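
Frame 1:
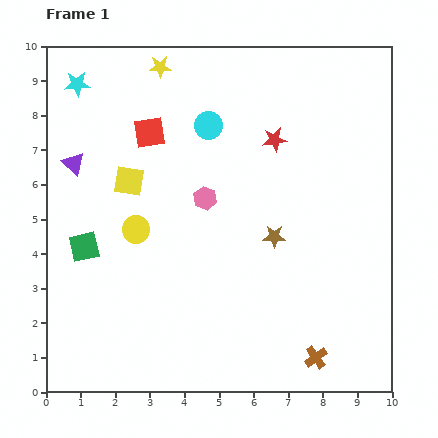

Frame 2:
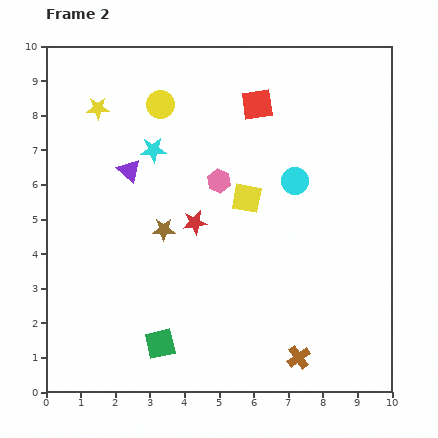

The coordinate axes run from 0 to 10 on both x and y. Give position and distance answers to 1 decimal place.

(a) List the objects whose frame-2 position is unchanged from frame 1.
none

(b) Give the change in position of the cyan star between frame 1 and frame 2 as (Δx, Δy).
(2.2, -1.9)

The cyan star was at (0.9, 8.9) in frame 1 and (3.1, 7.0) in frame 2.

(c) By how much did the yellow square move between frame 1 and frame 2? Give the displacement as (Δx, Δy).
(3.4, -0.5)

The yellow square was at (2.4, 6.1) in frame 1 and (5.8, 5.6) in frame 2.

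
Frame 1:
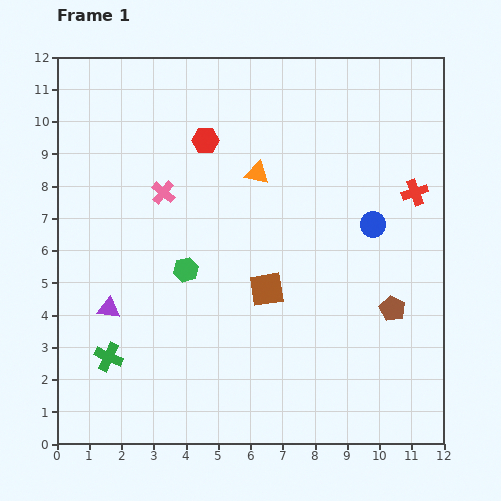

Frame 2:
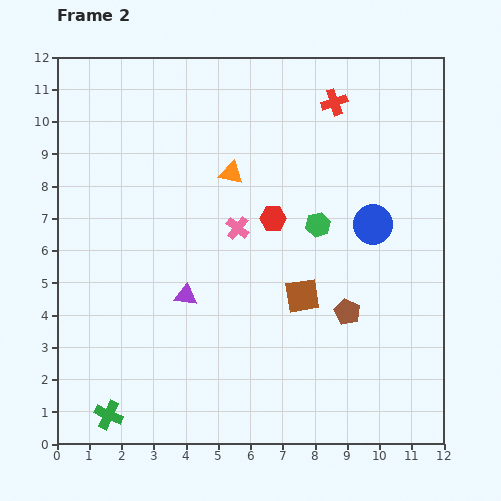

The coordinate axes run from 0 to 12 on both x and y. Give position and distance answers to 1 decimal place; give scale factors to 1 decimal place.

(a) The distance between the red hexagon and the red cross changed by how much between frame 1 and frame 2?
-2.6

Distance in frame 1: 6.7. Distance in frame 2: 4.1.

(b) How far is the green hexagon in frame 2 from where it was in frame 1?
4.3

The green hexagon moved from (4.0, 5.4) to (8.1, 6.8), a distance of √(4.1² + 1.4²) ≈ 4.3.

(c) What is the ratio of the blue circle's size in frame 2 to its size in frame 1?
1.5×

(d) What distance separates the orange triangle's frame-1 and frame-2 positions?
0.8

The orange triangle moved from (6.2, 8.4) to (5.4, 8.4), a distance of √(0.8² + 0.0²) ≈ 0.8.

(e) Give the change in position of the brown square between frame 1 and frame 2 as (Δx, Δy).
(1.1, -0.2)

The brown square was at (6.5, 4.8) in frame 1 and (7.6, 4.6) in frame 2.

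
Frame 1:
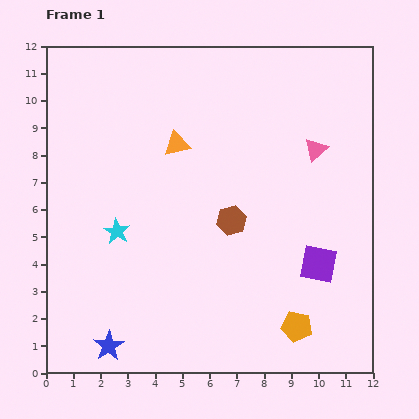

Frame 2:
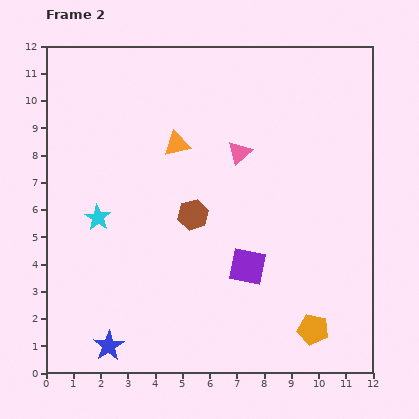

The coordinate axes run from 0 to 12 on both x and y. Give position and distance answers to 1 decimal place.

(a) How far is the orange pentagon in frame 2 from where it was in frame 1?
0.6

The orange pentagon moved from (9.2, 1.7) to (9.8, 1.6), a distance of √(0.6² + 0.1²) ≈ 0.6.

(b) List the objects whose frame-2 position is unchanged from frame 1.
the orange triangle, the blue star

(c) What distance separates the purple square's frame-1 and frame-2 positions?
2.6

The purple square moved from (10.0, 4.0) to (7.4, 3.9), a distance of √(2.6² + 0.1²) ≈ 2.6.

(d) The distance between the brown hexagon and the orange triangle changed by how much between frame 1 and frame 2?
-0.7

Distance in frame 1: 3.4. Distance in frame 2: 2.7.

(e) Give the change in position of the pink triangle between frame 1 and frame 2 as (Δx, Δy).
(-2.8, -0.1)

The pink triangle was at (9.9, 8.2) in frame 1 and (7.1, 8.1) in frame 2.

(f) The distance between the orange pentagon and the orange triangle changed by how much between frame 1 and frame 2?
+0.4

Distance in frame 1: 8.0. Distance in frame 2: 8.4.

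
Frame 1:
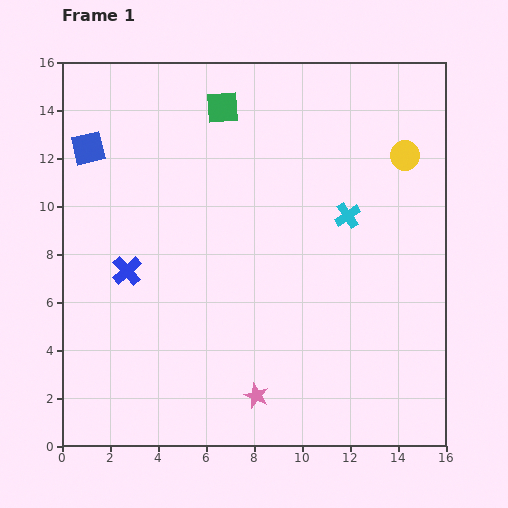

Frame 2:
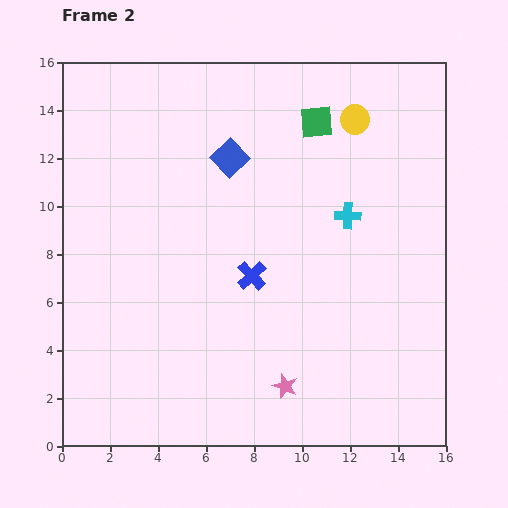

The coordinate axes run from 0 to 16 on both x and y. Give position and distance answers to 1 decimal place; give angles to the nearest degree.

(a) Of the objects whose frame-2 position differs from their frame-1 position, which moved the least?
the pink star

(moved 1.3)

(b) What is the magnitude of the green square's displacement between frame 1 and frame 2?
3.9

The green square moved from (6.7, 14.1) to (10.6, 13.5), a distance of √(3.9² + 0.6²) ≈ 3.9.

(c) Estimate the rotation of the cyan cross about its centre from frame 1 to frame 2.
37° clockwise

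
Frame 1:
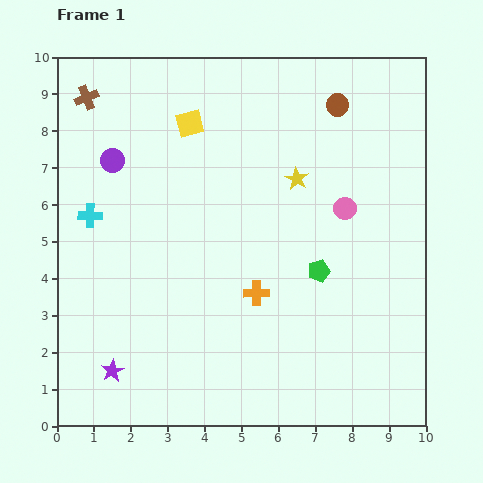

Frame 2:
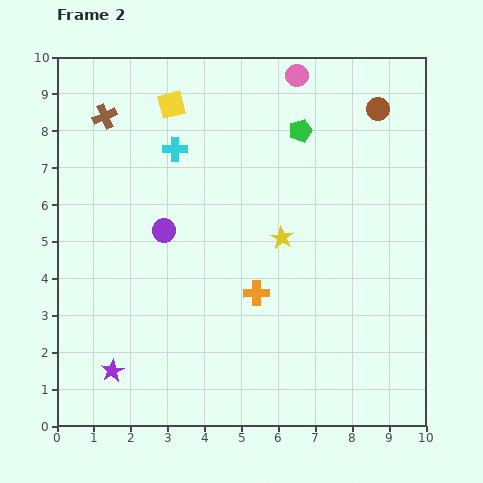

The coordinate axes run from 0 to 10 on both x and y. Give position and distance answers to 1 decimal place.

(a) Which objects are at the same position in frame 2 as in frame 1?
the purple star, the orange cross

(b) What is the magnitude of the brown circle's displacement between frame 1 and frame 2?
1.1

The brown circle moved from (7.6, 8.7) to (8.7, 8.6), a distance of √(1.1² + 0.1²) ≈ 1.1.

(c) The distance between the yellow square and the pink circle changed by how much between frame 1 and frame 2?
-1.3

Distance in frame 1: 4.8. Distance in frame 2: 3.5.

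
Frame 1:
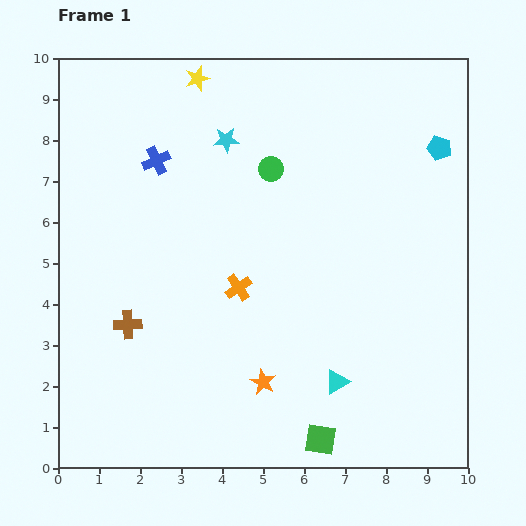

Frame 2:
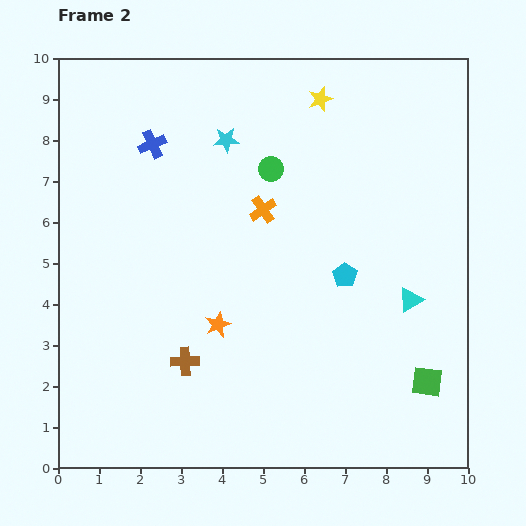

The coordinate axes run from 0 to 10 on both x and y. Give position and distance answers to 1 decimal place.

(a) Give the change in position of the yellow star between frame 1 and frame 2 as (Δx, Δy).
(3.0, -0.5)

The yellow star was at (3.4, 9.5) in frame 1 and (6.4, 9.0) in frame 2.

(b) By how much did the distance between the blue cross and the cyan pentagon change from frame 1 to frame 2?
-1.2

Distance in frame 1: 6.9. Distance in frame 2: 5.7.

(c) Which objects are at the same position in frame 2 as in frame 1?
the green circle, the cyan star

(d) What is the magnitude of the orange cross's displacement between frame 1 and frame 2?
2.0

The orange cross moved from (4.4, 4.4) to (5.0, 6.3), a distance of √(0.6² + 1.9²) ≈ 2.0.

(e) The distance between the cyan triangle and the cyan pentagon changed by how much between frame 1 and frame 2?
-4.5

Distance in frame 1: 6.2. Distance in frame 2: 1.7.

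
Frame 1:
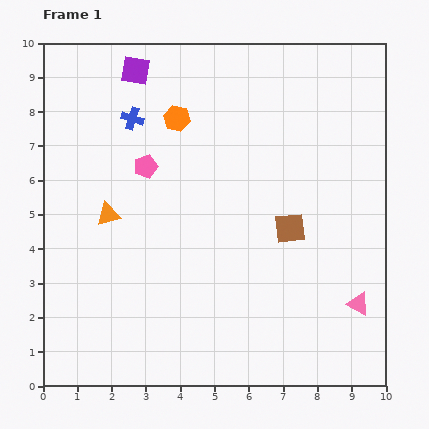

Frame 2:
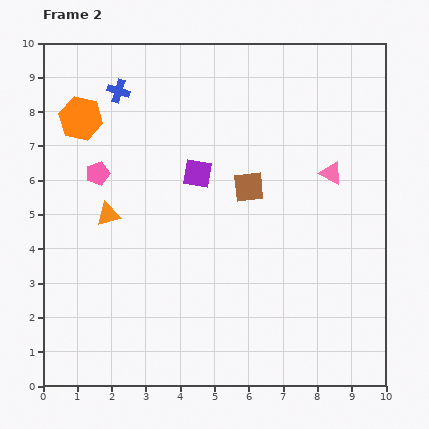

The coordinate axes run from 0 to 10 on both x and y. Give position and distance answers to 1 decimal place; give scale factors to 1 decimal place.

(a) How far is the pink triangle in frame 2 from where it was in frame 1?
3.9

The pink triangle moved from (9.2, 2.4) to (8.4, 6.2), a distance of √(0.8² + 3.8²) ≈ 3.9.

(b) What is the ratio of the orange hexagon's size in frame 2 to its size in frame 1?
1.6×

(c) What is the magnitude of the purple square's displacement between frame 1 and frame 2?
3.5

The purple square moved from (2.7, 9.2) to (4.5, 6.2), a distance of √(1.8² + 3.0²) ≈ 3.5.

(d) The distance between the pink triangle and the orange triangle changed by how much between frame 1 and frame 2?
-1.1

Distance in frame 1: 7.7. Distance in frame 2: 6.6.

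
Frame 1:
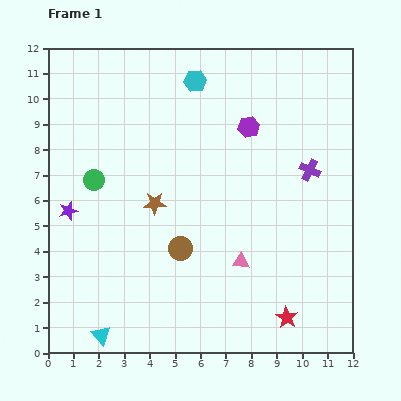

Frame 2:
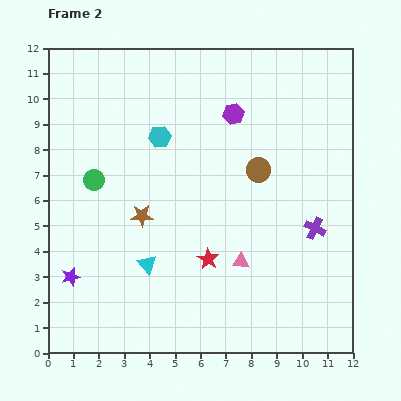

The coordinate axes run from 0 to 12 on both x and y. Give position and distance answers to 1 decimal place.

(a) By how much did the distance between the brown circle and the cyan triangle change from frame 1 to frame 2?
+1.1

Distance in frame 1: 4.6. Distance in frame 2: 5.7.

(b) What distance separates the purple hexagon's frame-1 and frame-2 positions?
0.8

The purple hexagon moved from (7.9, 8.9) to (7.3, 9.4), a distance of √(0.6² + 0.5²) ≈ 0.8.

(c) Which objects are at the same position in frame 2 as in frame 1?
the green circle, the pink triangle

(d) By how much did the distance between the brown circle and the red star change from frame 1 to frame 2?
-1.0

Distance in frame 1: 5.0. Distance in frame 2: 4.0.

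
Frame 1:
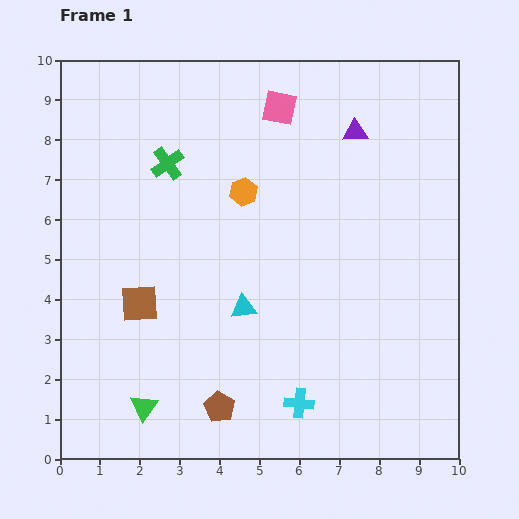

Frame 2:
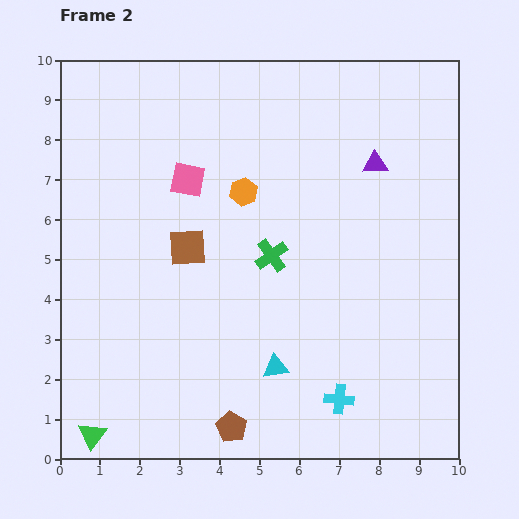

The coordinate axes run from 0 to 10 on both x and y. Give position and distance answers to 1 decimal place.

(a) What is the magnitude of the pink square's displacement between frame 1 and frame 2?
2.9

The pink square moved from (5.5, 8.8) to (3.2, 7.0), a distance of √(2.3² + 1.8²) ≈ 2.9.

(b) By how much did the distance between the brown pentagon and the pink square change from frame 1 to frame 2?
-1.3

Distance in frame 1: 7.6. Distance in frame 2: 6.3.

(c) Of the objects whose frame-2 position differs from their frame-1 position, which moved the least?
the brown pentagon

(moved 0.6)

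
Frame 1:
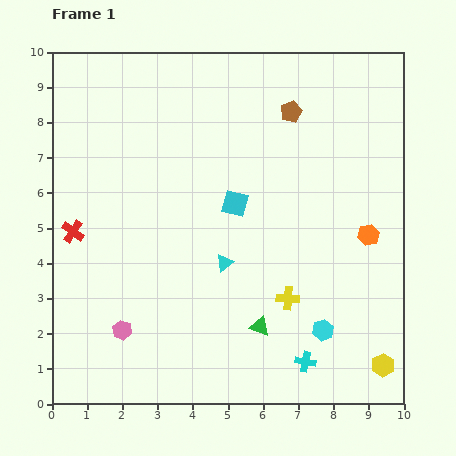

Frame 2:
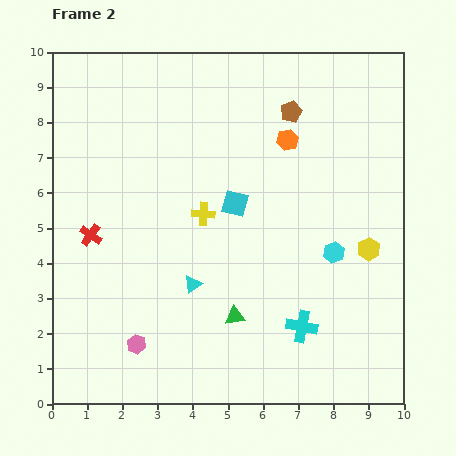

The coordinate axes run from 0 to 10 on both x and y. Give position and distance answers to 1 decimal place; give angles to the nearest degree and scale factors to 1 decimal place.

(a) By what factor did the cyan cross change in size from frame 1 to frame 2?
1.6×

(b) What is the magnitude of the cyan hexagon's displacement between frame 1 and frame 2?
2.2

The cyan hexagon moved from (7.7, 2.1) to (8.0, 4.3), a distance of √(0.3² + 2.2²) ≈ 2.2.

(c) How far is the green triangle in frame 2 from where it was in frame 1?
0.8

The green triangle moved from (5.9, 2.2) to (5.2, 2.5), a distance of √(0.7² + 0.3²) ≈ 0.8.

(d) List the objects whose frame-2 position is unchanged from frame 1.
the cyan square, the brown pentagon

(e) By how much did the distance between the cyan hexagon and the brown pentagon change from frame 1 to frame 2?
-2.1

Distance in frame 1: 6.3. Distance in frame 2: 4.2.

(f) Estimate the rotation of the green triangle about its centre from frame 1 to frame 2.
28° counter-clockwise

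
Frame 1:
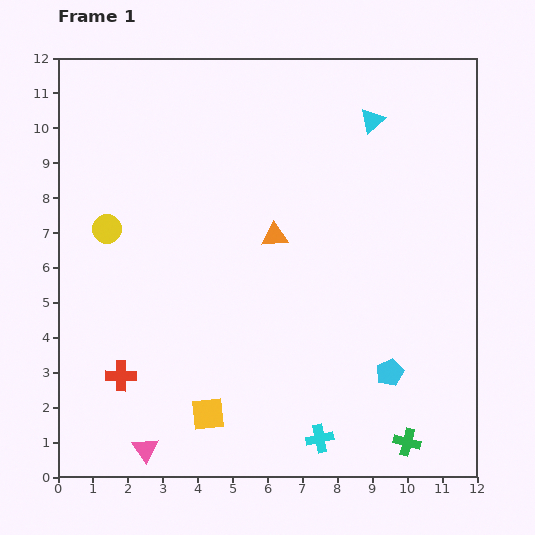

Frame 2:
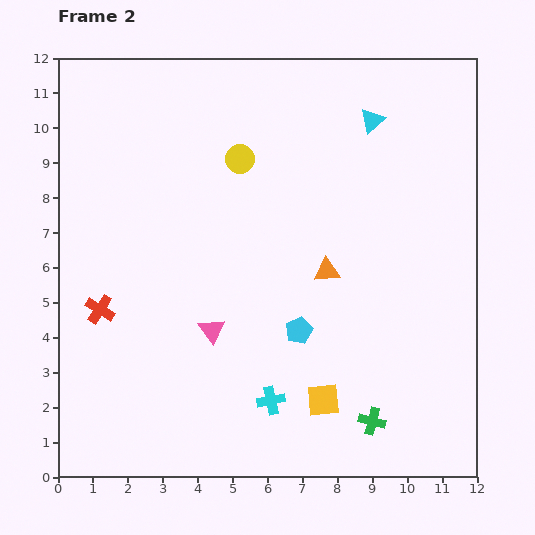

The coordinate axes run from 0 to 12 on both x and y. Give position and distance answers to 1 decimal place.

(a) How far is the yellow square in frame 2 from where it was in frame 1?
3.3

The yellow square moved from (4.3, 1.8) to (7.6, 2.2), a distance of √(3.3² + 0.4²) ≈ 3.3.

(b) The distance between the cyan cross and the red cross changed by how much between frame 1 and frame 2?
-0.5

Distance in frame 1: 6.0. Distance in frame 2: 5.5.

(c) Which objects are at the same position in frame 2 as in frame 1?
the cyan triangle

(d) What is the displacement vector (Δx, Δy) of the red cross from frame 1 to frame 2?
(-0.6, 1.9)

The red cross was at (1.8, 2.9) in frame 1 and (1.2, 4.8) in frame 2.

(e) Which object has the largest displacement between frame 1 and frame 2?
the yellow circle

(moved 4.3; next 3.9)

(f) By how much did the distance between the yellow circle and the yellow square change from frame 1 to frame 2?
+1.3

Distance in frame 1: 6.0. Distance in frame 2: 7.3.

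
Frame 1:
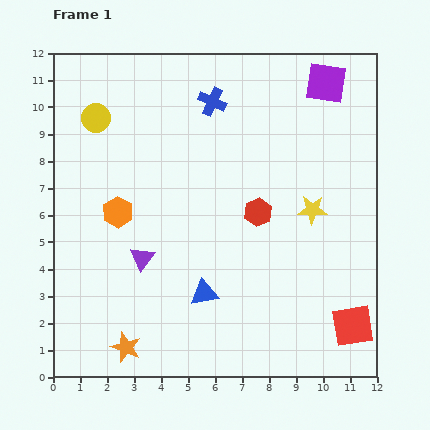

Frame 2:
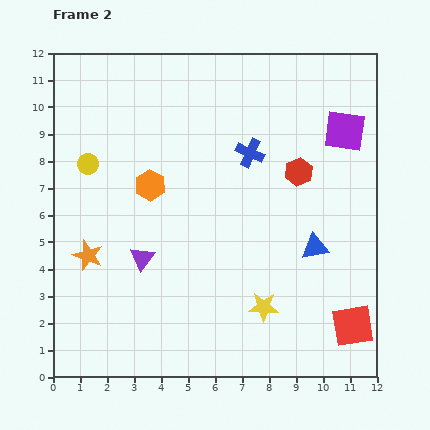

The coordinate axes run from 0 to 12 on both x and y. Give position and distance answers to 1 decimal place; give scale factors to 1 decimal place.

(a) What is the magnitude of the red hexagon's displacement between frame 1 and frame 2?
2.1

The red hexagon moved from (7.6, 6.1) to (9.1, 7.6), a distance of √(1.5² + 1.5²) ≈ 2.1.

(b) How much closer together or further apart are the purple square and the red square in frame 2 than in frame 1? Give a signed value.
-1.9

Distance in frame 1: 9.1. Distance in frame 2: 7.2.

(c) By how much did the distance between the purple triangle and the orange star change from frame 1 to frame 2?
-1.4

Distance in frame 1: 3.4. Distance in frame 2: 2.0.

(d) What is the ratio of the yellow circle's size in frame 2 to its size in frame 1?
0.7×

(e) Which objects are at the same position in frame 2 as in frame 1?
the purple triangle, the red square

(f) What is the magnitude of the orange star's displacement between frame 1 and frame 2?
3.7

The orange star moved from (2.7, 1.1) to (1.3, 4.5), a distance of √(1.4² + 3.4²) ≈ 3.7.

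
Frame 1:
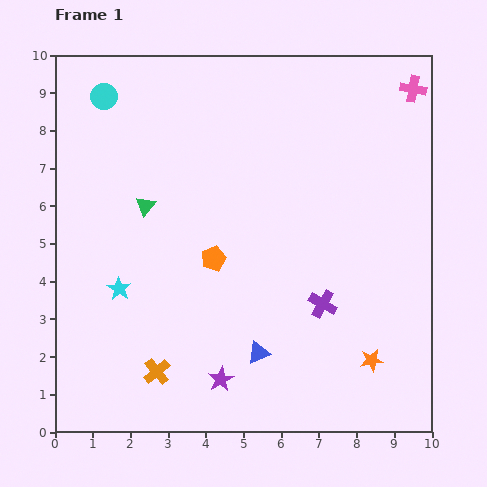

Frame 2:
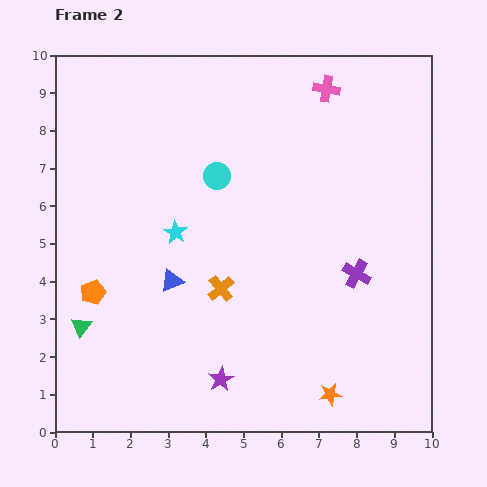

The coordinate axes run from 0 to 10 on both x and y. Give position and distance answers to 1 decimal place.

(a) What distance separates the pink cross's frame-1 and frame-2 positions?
2.3

The pink cross moved from (9.5, 9.1) to (7.2, 9.1), a distance of √(2.3² + 0.0²) ≈ 2.3.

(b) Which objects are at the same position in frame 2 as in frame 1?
the purple star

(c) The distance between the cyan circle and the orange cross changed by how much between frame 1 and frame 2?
-4.4

Distance in frame 1: 7.4. Distance in frame 2: 3.0.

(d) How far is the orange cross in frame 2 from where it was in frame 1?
2.8

The orange cross moved from (2.7, 1.6) to (4.4, 3.8), a distance of √(1.7² + 2.2²) ≈ 2.8.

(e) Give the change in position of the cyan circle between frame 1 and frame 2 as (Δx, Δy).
(3.0, -2.1)

The cyan circle was at (1.3, 8.9) in frame 1 and (4.3, 6.8) in frame 2.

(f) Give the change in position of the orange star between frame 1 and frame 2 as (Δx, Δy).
(-1.1, -0.9)

The orange star was at (8.4, 1.9) in frame 1 and (7.3, 1.0) in frame 2.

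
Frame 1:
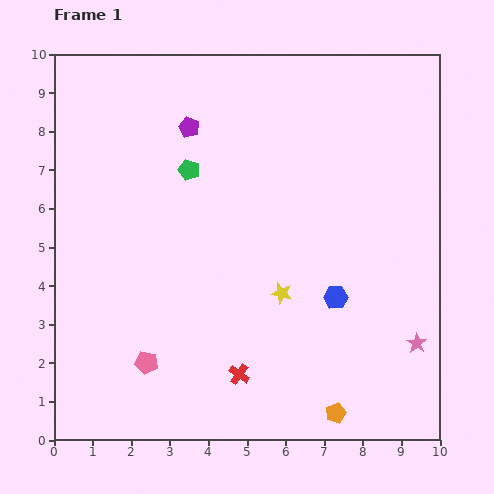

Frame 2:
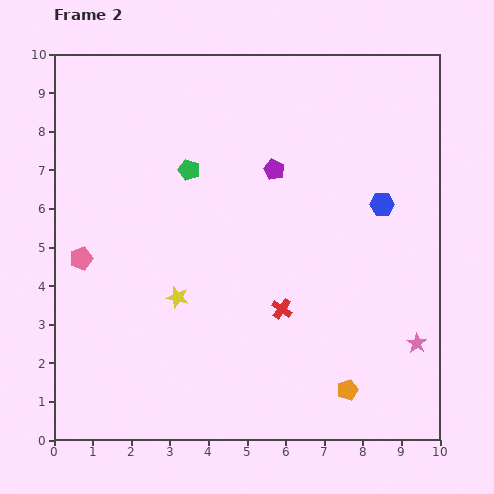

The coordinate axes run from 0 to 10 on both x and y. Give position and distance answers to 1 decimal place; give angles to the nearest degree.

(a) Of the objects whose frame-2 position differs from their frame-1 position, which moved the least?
the orange pentagon

(moved 0.7)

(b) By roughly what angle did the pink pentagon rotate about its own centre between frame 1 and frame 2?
27° counter-clockwise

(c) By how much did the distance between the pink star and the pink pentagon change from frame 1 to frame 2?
+2.0

Distance in frame 1: 7.0. Distance in frame 2: 9.0.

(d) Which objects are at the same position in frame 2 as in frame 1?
the green pentagon, the pink star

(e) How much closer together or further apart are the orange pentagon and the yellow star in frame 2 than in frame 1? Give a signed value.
+1.6

Distance in frame 1: 3.4. Distance in frame 2: 5.0.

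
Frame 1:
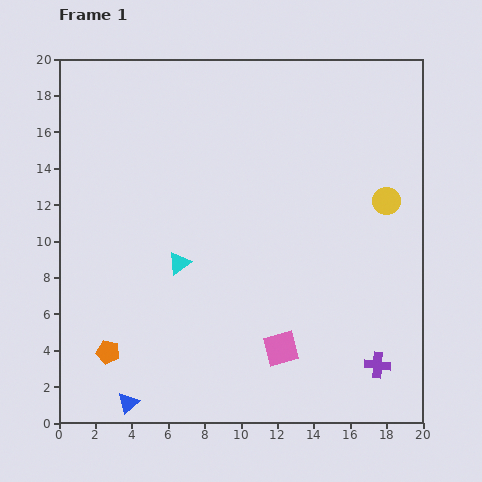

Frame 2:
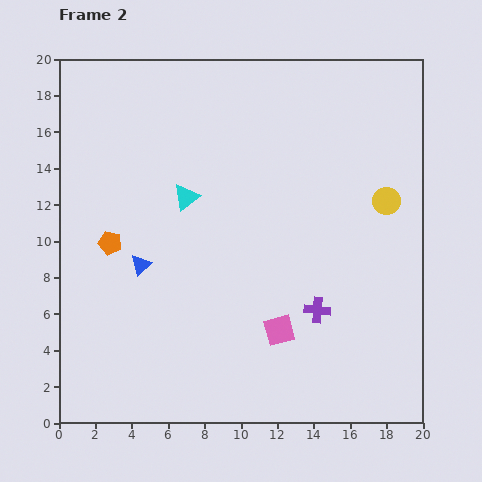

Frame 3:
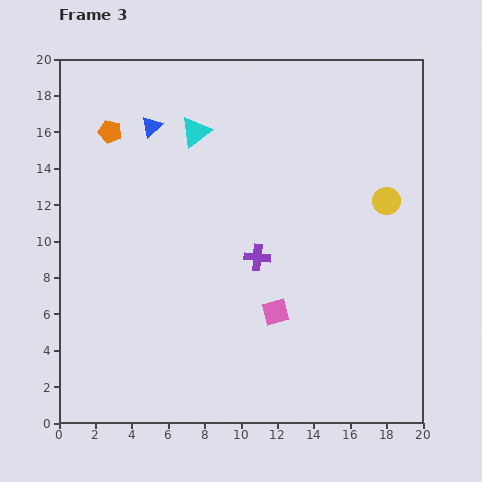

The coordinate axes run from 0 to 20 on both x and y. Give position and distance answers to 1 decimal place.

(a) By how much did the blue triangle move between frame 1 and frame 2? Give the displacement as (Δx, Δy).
(0.7, 7.6)

The blue triangle was at (3.8, 1.1) in frame 1 and (4.5, 8.7) in frame 2.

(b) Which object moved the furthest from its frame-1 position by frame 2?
the blue triangle

(moved 7.6; next 6.0)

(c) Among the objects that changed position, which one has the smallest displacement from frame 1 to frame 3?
the pink square

(moved 2.0)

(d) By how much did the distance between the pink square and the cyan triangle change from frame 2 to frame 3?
+1.9

Distance in frame 2: 8.9. Distance in frame 3: 10.8.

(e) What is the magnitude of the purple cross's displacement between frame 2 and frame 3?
4.4

The purple cross moved from (14.2, 6.2) to (10.9, 9.1), a distance of √(3.3² + 2.9²) ≈ 4.4.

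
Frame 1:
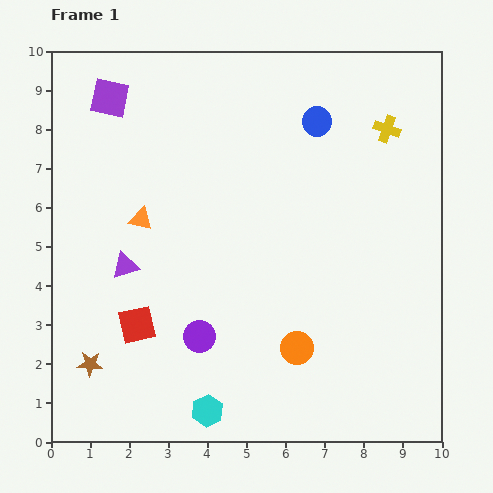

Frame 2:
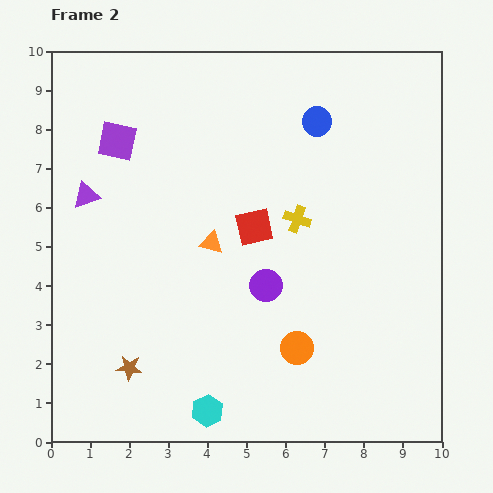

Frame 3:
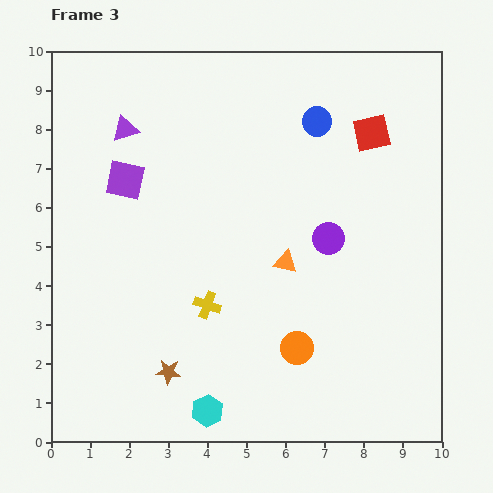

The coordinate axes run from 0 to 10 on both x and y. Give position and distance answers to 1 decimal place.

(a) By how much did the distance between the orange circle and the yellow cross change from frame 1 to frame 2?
-2.8

Distance in frame 1: 6.1. Distance in frame 2: 3.3.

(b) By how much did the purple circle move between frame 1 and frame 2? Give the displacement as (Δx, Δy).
(1.7, 1.3)

The purple circle was at (3.8, 2.7) in frame 1 and (5.5, 4.0) in frame 2.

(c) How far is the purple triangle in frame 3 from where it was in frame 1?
3.5

The purple triangle moved from (1.9, 4.5) to (1.9, 8.0), a distance of √(0.0² + 3.5²) ≈ 3.5.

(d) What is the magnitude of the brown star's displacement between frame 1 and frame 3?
2.0

The brown star moved from (1.0, 2.0) to (3.0, 1.8), a distance of √(2.0² + 0.2²) ≈ 2.0.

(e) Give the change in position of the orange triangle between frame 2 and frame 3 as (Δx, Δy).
(1.9, -0.5)

The orange triangle was at (4.1, 5.1) in frame 2 and (6.0, 4.6) in frame 3.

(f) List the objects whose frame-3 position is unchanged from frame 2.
the cyan hexagon, the orange circle, the blue circle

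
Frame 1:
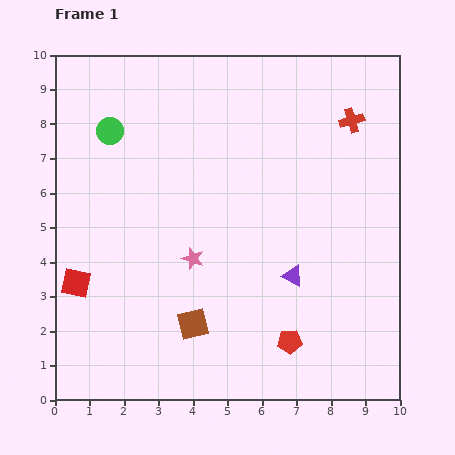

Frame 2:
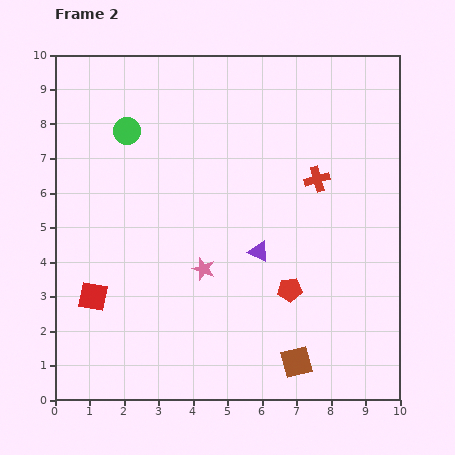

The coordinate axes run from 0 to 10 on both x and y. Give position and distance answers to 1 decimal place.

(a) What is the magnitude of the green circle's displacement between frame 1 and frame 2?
0.5

The green circle moved from (1.6, 7.8) to (2.1, 7.8), a distance of √(0.5² + 0.0²) ≈ 0.5.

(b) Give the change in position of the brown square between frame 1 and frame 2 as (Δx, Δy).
(3.0, -1.1)

The brown square was at (4.0, 2.2) in frame 1 and (7.0, 1.1) in frame 2.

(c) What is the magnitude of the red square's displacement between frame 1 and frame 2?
0.6

The red square moved from (0.6, 3.4) to (1.1, 3.0), a distance of √(0.5² + 0.4²) ≈ 0.6.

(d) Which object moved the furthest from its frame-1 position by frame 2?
the brown square

(moved 3.2; next 2.0)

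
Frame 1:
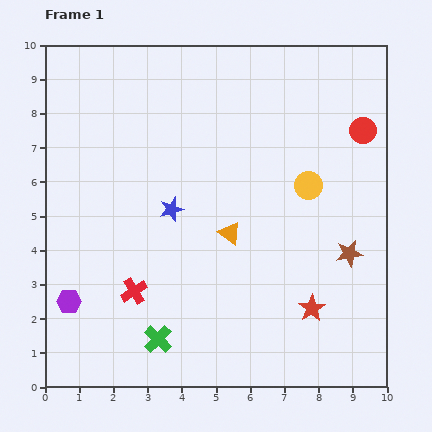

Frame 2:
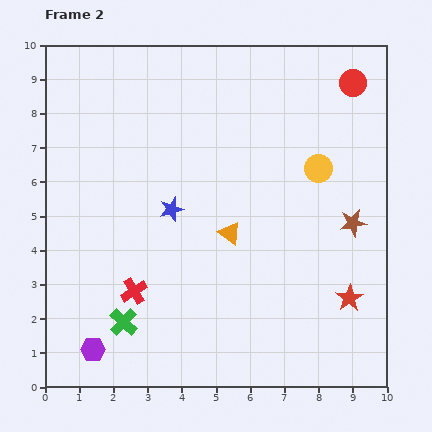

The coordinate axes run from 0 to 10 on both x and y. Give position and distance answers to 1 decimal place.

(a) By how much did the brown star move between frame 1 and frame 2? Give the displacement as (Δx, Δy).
(0.1, 0.9)

The brown star was at (8.9, 3.9) in frame 1 and (9.0, 4.8) in frame 2.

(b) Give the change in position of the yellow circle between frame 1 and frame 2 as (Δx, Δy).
(0.3, 0.5)

The yellow circle was at (7.7, 5.9) in frame 1 and (8.0, 6.4) in frame 2.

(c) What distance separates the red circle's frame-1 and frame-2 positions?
1.4

The red circle moved from (9.3, 7.5) to (9.0, 8.9), a distance of √(0.3² + 1.4²) ≈ 1.4.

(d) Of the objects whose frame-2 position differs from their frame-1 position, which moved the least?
the yellow circle

(moved 0.6)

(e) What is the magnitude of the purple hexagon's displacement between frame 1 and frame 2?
1.6

The purple hexagon moved from (0.7, 2.5) to (1.4, 1.1), a distance of √(0.7² + 1.4²) ≈ 1.6.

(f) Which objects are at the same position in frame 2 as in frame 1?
the orange triangle, the red cross, the blue star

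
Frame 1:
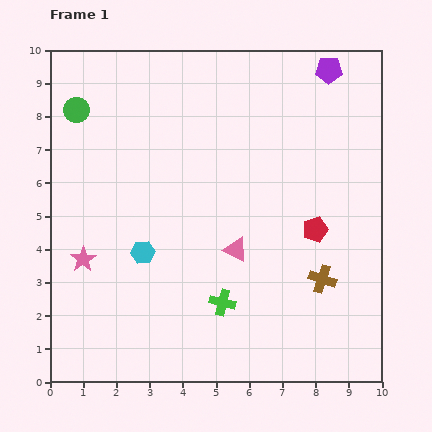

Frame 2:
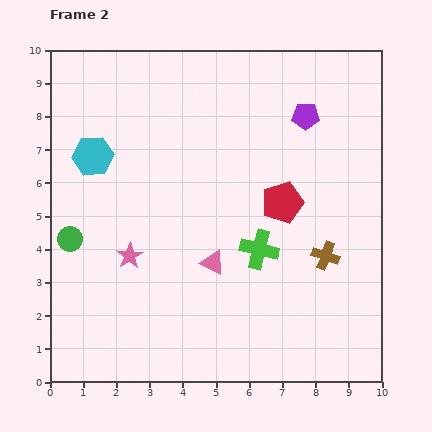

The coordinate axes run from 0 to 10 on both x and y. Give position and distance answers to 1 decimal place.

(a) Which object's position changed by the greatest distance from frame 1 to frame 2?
the green circle

(moved 3.9; next 3.3)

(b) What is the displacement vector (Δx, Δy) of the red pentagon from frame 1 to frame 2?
(-1.0, 0.8)

The red pentagon was at (8.0, 4.6) in frame 1 and (7.0, 5.4) in frame 2.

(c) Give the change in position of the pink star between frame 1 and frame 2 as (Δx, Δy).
(1.4, 0.1)

The pink star was at (1.0, 3.7) in frame 1 and (2.4, 3.8) in frame 2.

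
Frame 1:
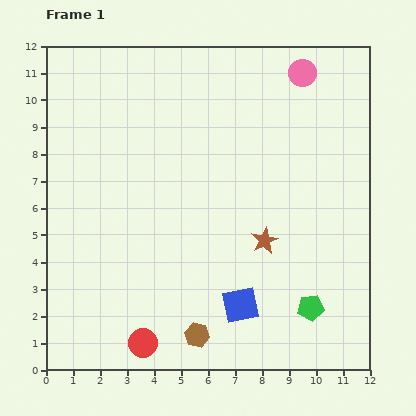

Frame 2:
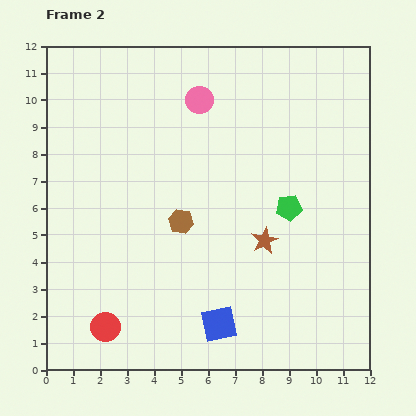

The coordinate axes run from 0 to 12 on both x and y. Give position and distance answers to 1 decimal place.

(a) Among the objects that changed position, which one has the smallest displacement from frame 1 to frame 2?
the blue square

(moved 1.1)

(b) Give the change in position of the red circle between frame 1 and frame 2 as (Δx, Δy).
(-1.4, 0.6)

The red circle was at (3.6, 1.0) in frame 1 and (2.2, 1.6) in frame 2.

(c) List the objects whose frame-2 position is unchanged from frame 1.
the brown star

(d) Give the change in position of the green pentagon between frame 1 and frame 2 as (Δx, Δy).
(-0.8, 3.7)

The green pentagon was at (9.8, 2.3) in frame 1 and (9.0, 6.0) in frame 2.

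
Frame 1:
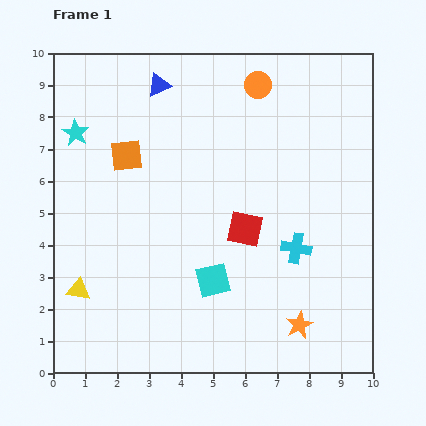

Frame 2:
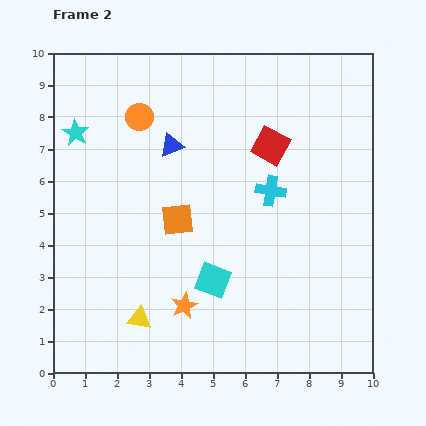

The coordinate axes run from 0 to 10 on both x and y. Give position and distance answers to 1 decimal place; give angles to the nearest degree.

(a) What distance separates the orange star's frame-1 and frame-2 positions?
3.6

The orange star moved from (7.7, 1.5) to (4.1, 2.1), a distance of √(3.6² + 0.6²) ≈ 3.6.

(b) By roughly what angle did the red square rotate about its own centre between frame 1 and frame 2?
17° clockwise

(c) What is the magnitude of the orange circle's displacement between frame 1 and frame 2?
3.8

The orange circle moved from (6.4, 9.0) to (2.7, 8.0), a distance of √(3.7² + 1.0²) ≈ 3.8.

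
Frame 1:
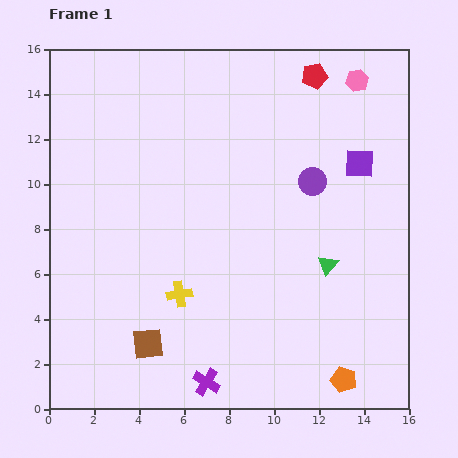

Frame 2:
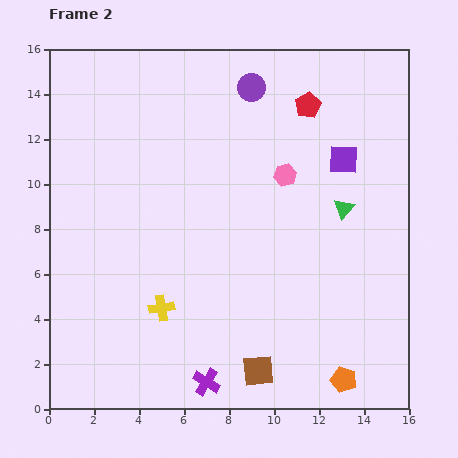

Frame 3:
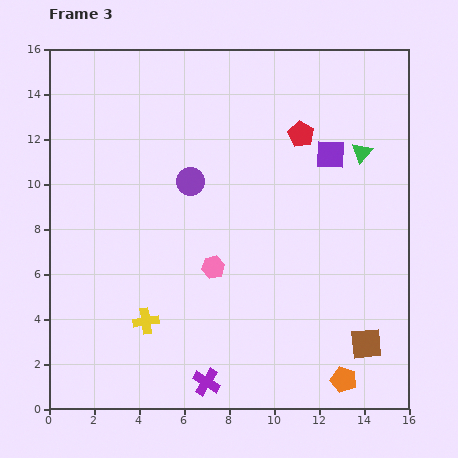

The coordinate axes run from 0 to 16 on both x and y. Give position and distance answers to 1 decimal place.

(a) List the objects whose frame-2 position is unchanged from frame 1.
the purple cross, the orange pentagon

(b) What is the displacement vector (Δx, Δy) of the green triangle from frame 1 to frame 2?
(0.7, 2.5)

The green triangle was at (12.4, 6.4) in frame 1 and (13.1, 8.9) in frame 2.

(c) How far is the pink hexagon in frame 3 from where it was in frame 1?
10.5

The pink hexagon moved from (13.7, 14.6) to (7.3, 6.3), a distance of √(6.4² + 8.3²) ≈ 10.5.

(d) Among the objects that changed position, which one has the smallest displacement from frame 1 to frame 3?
the purple square

(moved 1.4)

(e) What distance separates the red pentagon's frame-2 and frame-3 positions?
1.3

The red pentagon moved from (11.5, 13.5) to (11.2, 12.2), a distance of √(0.3² + 1.3²) ≈ 1.3.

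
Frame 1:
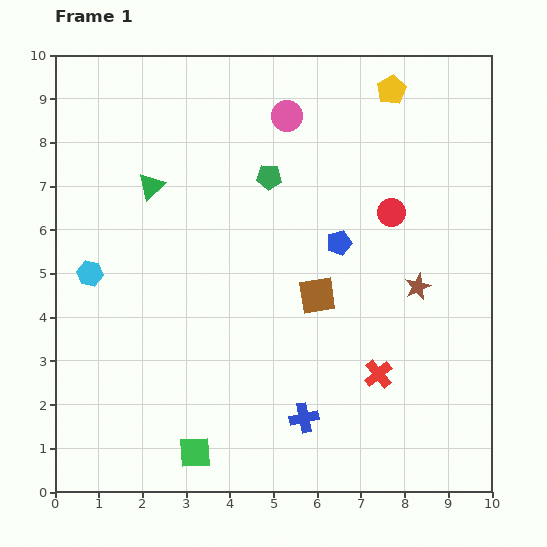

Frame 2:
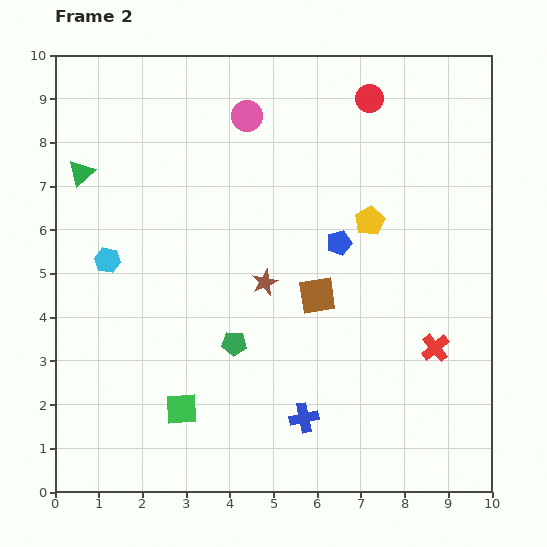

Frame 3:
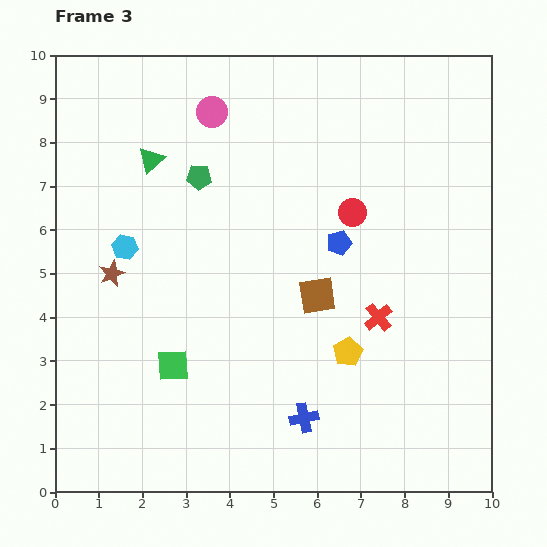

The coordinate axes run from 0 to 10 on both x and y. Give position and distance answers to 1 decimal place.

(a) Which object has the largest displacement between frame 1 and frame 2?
the green pentagon

(moved 3.9; next 3.5)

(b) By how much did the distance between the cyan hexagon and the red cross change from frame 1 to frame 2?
+0.8

Distance in frame 1: 7.0. Distance in frame 2: 7.8.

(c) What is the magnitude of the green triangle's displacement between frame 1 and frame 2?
1.6

The green triangle moved from (2.2, 7.0) to (0.6, 7.3), a distance of √(1.6² + 0.3²) ≈ 1.6.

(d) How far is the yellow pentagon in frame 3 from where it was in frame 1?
6.1

The yellow pentagon moved from (7.7, 9.2) to (6.7, 3.2), a distance of √(1.0² + 6.0²) ≈ 6.1.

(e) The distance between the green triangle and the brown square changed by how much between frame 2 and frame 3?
-1.2

Distance in frame 2: 6.1. Distance in frame 3: 4.9.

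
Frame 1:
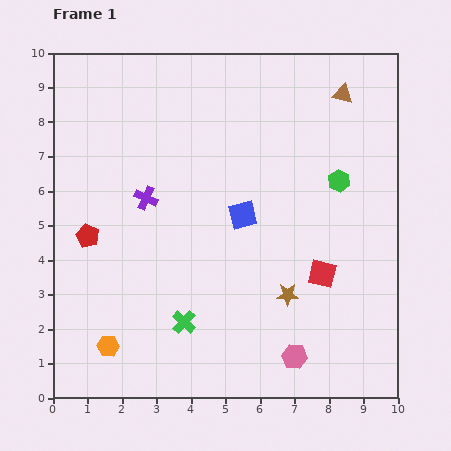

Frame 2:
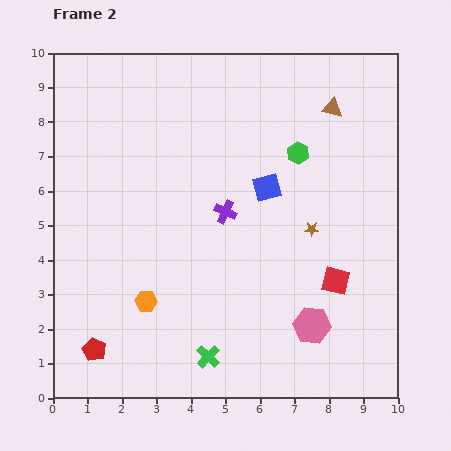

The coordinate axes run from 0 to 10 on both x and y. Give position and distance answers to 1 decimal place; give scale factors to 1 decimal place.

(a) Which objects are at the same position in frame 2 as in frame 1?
none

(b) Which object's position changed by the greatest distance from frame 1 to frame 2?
the red pentagon

(moved 3.3; next 2.3)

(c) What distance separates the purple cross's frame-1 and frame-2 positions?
2.3

The purple cross moved from (2.7, 5.8) to (5.0, 5.4), a distance of √(2.3² + 0.4²) ≈ 2.3.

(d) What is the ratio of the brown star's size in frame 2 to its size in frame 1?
0.6×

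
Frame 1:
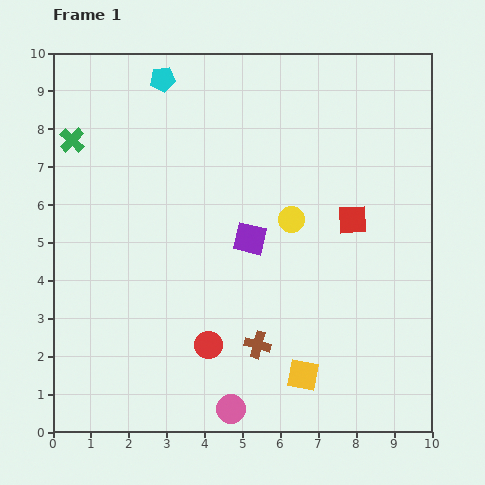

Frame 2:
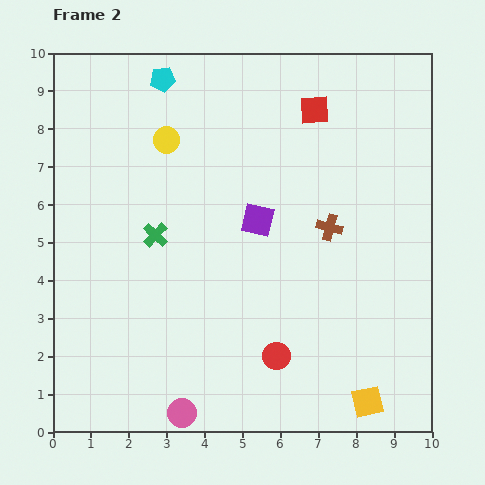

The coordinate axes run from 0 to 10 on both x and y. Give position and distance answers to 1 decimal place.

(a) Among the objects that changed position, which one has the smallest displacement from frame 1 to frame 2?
the purple square

(moved 0.5)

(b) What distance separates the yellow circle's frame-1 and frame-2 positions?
3.9

The yellow circle moved from (6.3, 5.6) to (3.0, 7.7), a distance of √(3.3² + 2.1²) ≈ 3.9.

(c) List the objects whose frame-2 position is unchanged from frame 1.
the cyan pentagon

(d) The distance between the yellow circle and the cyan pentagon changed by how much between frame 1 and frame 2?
-3.4

Distance in frame 1: 5.0. Distance in frame 2: 1.6.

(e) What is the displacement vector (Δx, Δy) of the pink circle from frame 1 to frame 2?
(-1.3, -0.1)

The pink circle was at (4.7, 0.6) in frame 1 and (3.4, 0.5) in frame 2.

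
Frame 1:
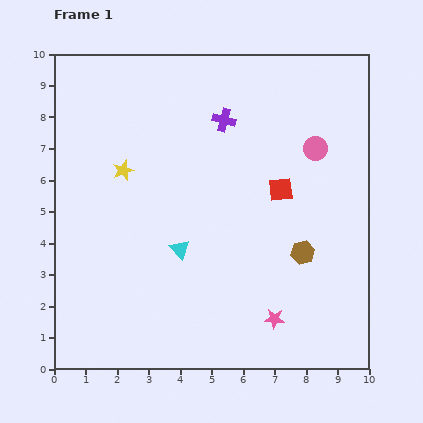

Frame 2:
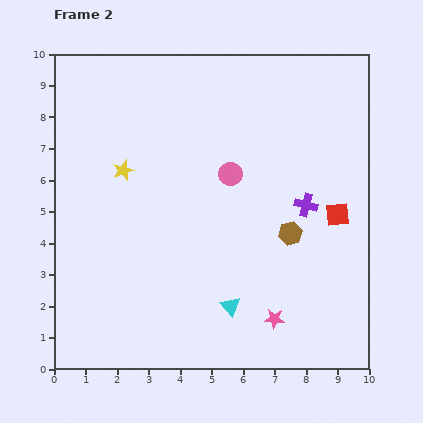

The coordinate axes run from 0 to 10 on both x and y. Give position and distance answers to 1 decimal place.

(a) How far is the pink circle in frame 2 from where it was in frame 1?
2.8

The pink circle moved from (8.3, 7.0) to (5.6, 6.2), a distance of √(2.7² + 0.8²) ≈ 2.8.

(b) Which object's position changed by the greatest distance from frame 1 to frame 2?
the purple cross

(moved 3.7; next 2.8)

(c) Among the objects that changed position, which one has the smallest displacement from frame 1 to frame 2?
the brown hexagon

(moved 0.7)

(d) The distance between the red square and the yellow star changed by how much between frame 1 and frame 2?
+1.9

Distance in frame 1: 5.0. Distance in frame 2: 6.9.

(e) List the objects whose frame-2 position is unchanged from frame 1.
the pink star, the yellow star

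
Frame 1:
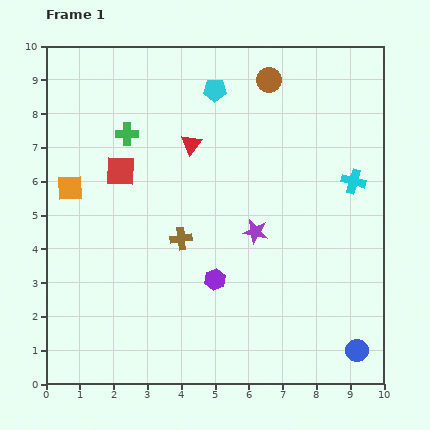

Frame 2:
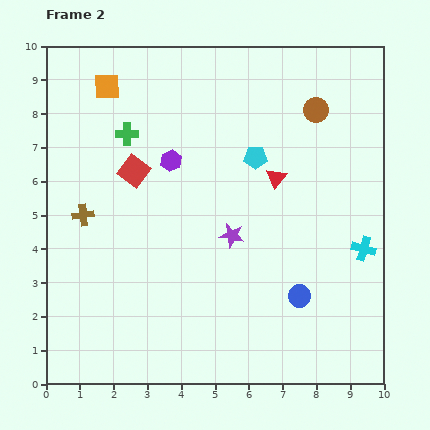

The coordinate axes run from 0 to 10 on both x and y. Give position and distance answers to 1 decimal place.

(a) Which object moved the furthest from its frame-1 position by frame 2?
the purple hexagon

(moved 3.7; next 3.2)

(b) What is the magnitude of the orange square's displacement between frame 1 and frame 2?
3.2

The orange square moved from (0.7, 5.8) to (1.8, 8.8), a distance of √(1.1² + 3.0²) ≈ 3.2.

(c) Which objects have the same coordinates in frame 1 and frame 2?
the green cross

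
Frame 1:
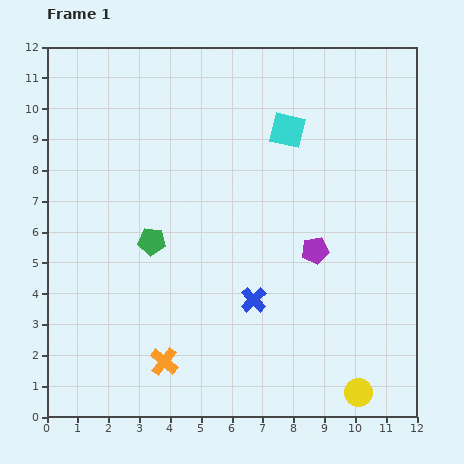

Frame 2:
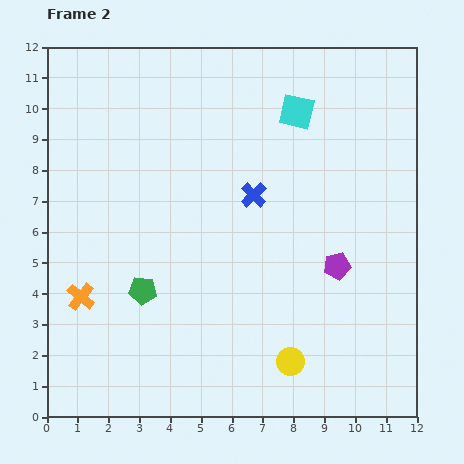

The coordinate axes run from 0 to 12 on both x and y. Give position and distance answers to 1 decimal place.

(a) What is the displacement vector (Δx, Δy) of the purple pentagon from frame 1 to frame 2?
(0.7, -0.5)

The purple pentagon was at (8.7, 5.4) in frame 1 and (9.4, 4.9) in frame 2.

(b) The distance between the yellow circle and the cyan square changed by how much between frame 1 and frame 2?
-0.7

Distance in frame 1: 8.8. Distance in frame 2: 8.1.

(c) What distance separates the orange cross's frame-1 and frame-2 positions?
3.4

The orange cross moved from (3.8, 1.8) to (1.1, 3.9), a distance of √(2.7² + 2.1²) ≈ 3.4.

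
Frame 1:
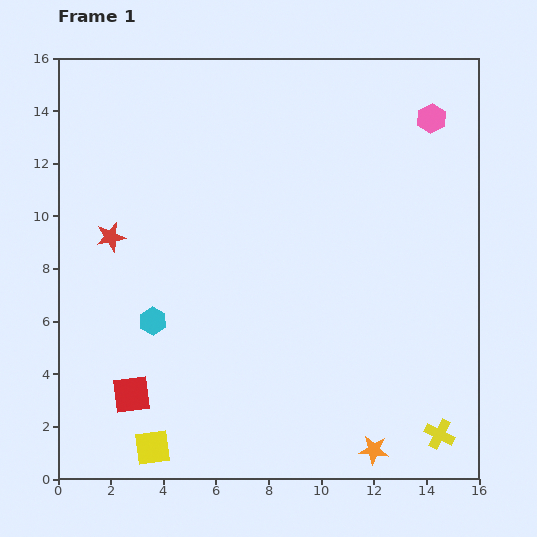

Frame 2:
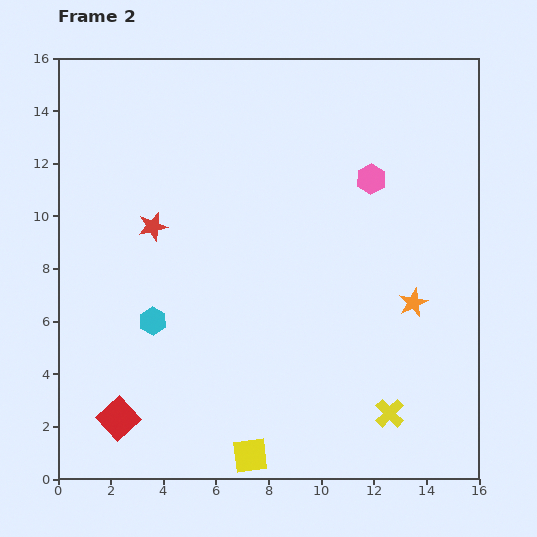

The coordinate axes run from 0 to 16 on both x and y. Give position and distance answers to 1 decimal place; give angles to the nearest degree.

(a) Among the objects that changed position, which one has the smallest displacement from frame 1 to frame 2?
the red square

(moved 1.0)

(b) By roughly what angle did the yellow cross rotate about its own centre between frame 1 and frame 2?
18° clockwise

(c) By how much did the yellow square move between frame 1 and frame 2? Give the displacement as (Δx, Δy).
(3.7, -0.3)

The yellow square was at (3.6, 1.2) in frame 1 and (7.3, 0.9) in frame 2.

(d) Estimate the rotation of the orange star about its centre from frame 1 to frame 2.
31° counter-clockwise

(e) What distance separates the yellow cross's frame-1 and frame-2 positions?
2.1

The yellow cross moved from (14.5, 1.7) to (12.6, 2.5), a distance of √(1.9² + 0.8²) ≈ 2.1.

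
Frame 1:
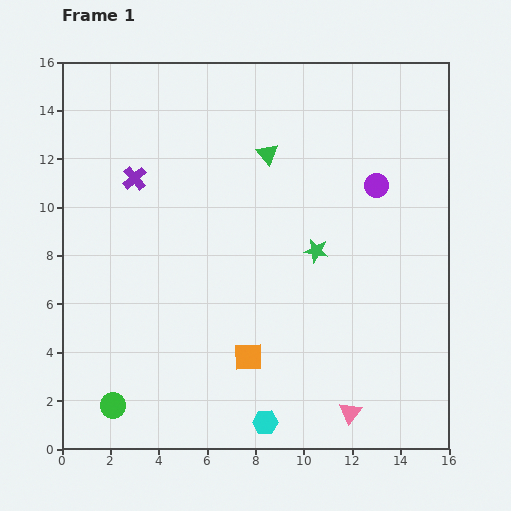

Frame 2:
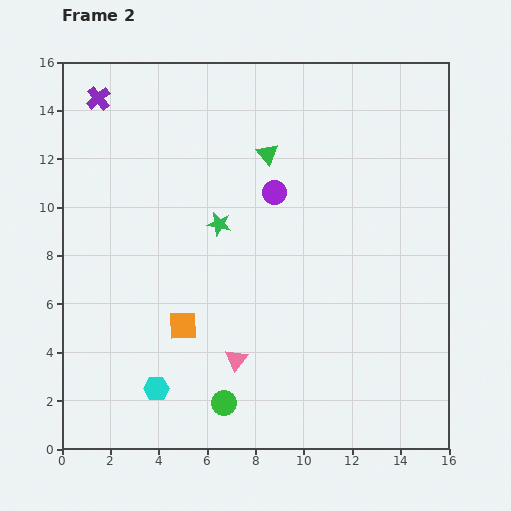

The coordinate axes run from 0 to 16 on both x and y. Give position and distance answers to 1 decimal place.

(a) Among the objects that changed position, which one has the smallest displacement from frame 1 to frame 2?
the orange square

(moved 3.0)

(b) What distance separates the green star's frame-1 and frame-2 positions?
4.1

The green star moved from (10.5, 8.2) to (6.5, 9.3), a distance of √(4.0² + 1.1²) ≈ 4.1.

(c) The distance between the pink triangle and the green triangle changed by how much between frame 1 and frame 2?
-2.6

Distance in frame 1: 11.2. Distance in frame 2: 8.6.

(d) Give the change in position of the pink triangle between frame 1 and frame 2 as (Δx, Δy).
(-4.7, 2.2)

The pink triangle was at (11.9, 1.5) in frame 1 and (7.2, 3.7) in frame 2.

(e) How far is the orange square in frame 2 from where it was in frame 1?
3.0

The orange square moved from (7.7, 3.8) to (5.0, 5.1), a distance of √(2.7² + 1.3²) ≈ 3.0.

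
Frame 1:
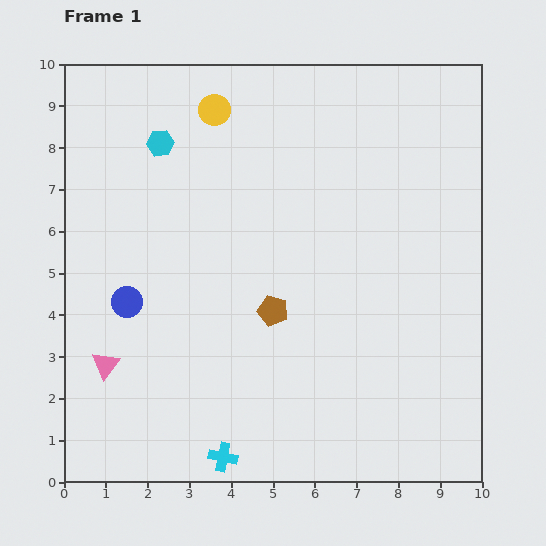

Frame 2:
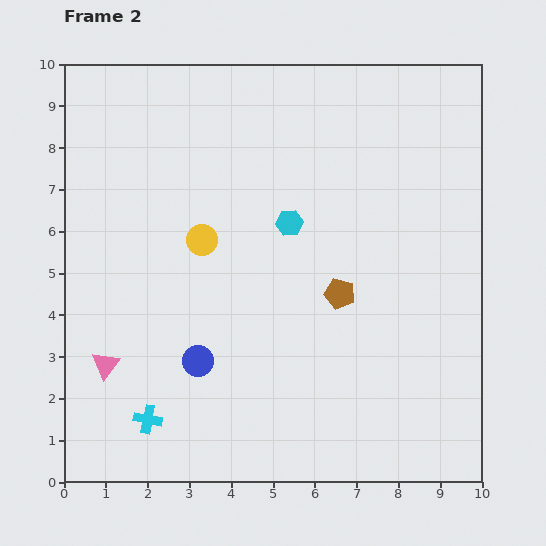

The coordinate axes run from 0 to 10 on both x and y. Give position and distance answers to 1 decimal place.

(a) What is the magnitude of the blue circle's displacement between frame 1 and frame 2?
2.2

The blue circle moved from (1.5, 4.3) to (3.2, 2.9), a distance of √(1.7² + 1.4²) ≈ 2.2.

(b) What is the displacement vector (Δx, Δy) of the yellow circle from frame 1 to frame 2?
(-0.3, -3.1)

The yellow circle was at (3.6, 8.9) in frame 1 and (3.3, 5.8) in frame 2.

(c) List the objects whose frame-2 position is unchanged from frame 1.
the pink triangle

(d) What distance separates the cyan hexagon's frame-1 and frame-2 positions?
3.6

The cyan hexagon moved from (2.3, 8.1) to (5.4, 6.2), a distance of √(3.1² + 1.9²) ≈ 3.6.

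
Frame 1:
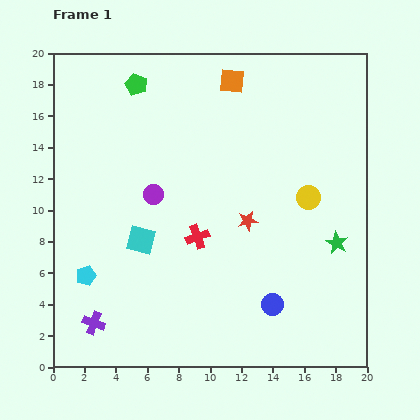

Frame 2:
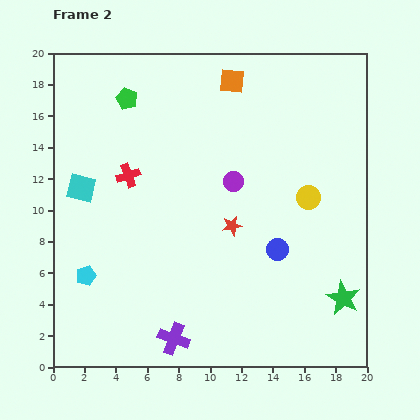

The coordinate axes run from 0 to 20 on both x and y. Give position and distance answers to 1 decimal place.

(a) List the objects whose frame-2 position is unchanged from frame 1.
the yellow circle, the cyan pentagon, the orange square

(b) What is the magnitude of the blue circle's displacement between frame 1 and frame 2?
3.5

The blue circle moved from (14.0, 4.0) to (14.3, 7.5), a distance of √(0.3² + 3.5²) ≈ 3.5.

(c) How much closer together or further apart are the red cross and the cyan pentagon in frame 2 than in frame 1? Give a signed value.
-0.6

Distance in frame 1: 7.5. Distance in frame 2: 6.9.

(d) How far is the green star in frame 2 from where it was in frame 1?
3.5

The green star moved from (18.1, 7.9) to (18.5, 4.4), a distance of √(0.4² + 3.5²) ≈ 3.5.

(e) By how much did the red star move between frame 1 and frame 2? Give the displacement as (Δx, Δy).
(-1.0, -0.3)

The red star was at (12.4, 9.3) in frame 1 and (11.4, 9.0) in frame 2.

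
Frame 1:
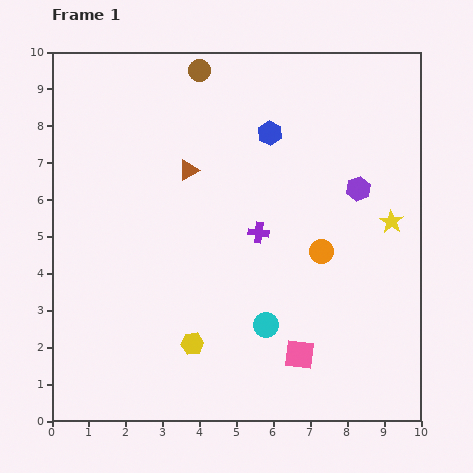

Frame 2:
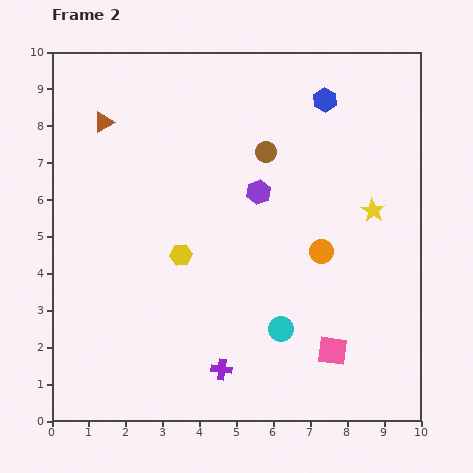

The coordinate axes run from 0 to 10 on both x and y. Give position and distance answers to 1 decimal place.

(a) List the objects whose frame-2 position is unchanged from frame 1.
the orange circle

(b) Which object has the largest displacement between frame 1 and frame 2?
the purple cross

(moved 3.8; next 2.8)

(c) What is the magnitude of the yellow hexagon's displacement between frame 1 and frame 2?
2.4

The yellow hexagon moved from (3.8, 2.1) to (3.5, 4.5), a distance of √(0.3² + 2.4²) ≈ 2.4.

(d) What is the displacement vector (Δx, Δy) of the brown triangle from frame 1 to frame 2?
(-2.3, 1.3)

The brown triangle was at (3.7, 6.8) in frame 1 and (1.4, 8.1) in frame 2.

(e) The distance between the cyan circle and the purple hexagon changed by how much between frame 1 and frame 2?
-0.8

Distance in frame 1: 4.5. Distance in frame 2: 3.7.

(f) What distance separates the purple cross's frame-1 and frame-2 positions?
3.8

The purple cross moved from (5.6, 5.1) to (4.6, 1.4), a distance of √(1.0² + 3.7²) ≈ 3.8.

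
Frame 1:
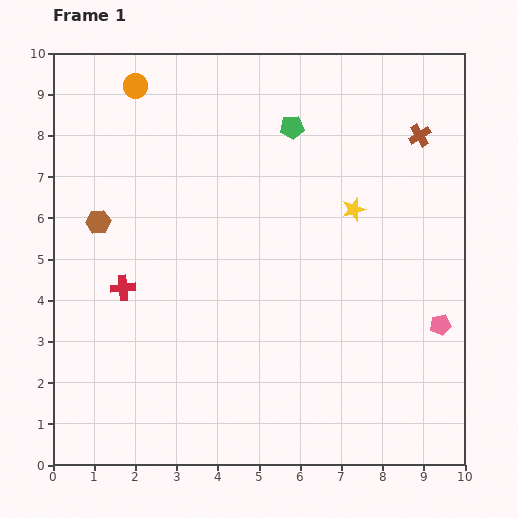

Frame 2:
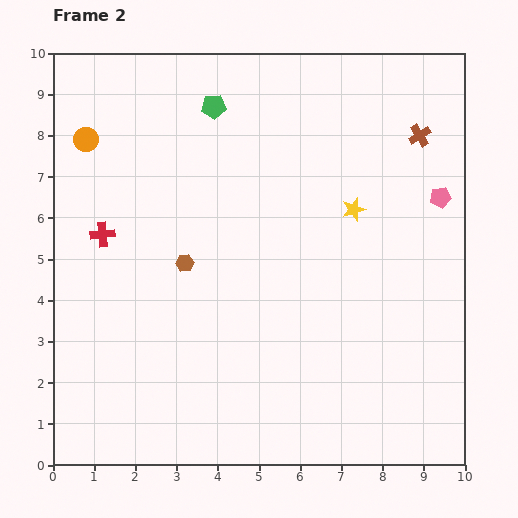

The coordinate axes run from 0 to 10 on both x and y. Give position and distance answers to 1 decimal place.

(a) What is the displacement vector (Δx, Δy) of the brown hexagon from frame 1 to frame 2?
(2.1, -1.0)

The brown hexagon was at (1.1, 5.9) in frame 1 and (3.2, 4.9) in frame 2.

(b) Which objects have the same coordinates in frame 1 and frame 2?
the brown cross, the yellow star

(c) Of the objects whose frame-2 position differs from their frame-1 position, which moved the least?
the red cross

(moved 1.4)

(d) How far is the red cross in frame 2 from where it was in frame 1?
1.4

The red cross moved from (1.7, 4.3) to (1.2, 5.6), a distance of √(0.5² + 1.3²) ≈ 1.4.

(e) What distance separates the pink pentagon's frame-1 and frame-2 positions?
3.1

The pink pentagon moved from (9.4, 3.4) to (9.4, 6.5), a distance of √(0.0² + 3.1²) ≈ 3.1.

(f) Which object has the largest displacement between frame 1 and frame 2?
the pink pentagon

(moved 3.1; next 2.3)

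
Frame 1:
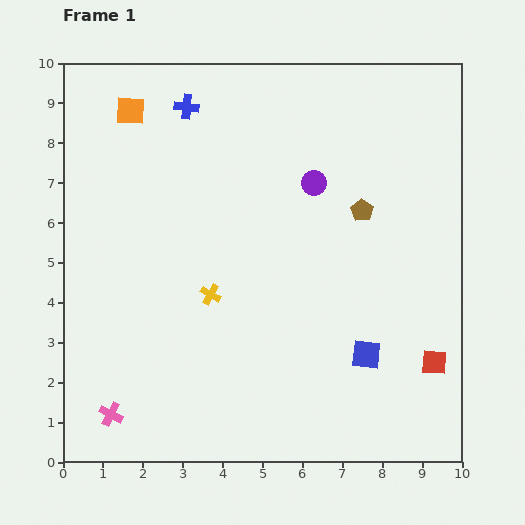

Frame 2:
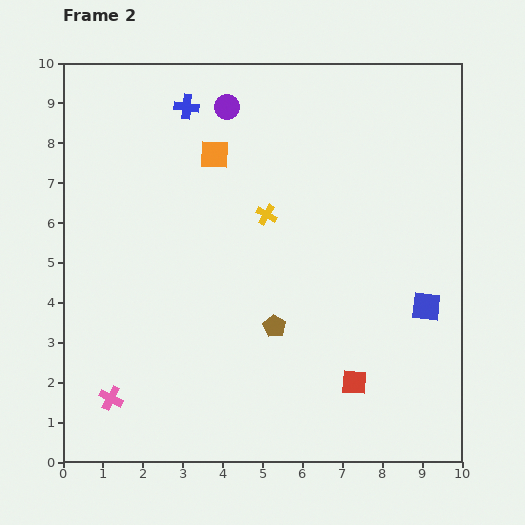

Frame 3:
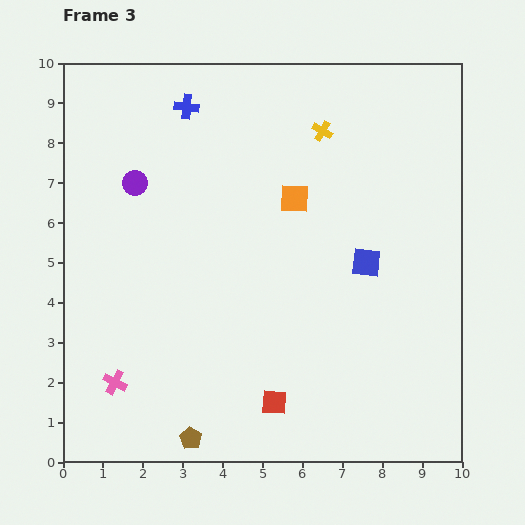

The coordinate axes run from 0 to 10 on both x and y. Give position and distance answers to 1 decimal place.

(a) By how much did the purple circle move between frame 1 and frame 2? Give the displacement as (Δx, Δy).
(-2.2, 1.9)

The purple circle was at (6.3, 7.0) in frame 1 and (4.1, 8.9) in frame 2.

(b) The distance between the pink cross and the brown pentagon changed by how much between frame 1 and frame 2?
-3.6

Distance in frame 1: 8.1. Distance in frame 2: 4.5.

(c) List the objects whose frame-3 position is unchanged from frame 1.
the blue cross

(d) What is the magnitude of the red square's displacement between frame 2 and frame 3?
2.1

The red square moved from (7.3, 2.0) to (5.3, 1.5), a distance of √(2.0² + 0.5²) ≈ 2.1.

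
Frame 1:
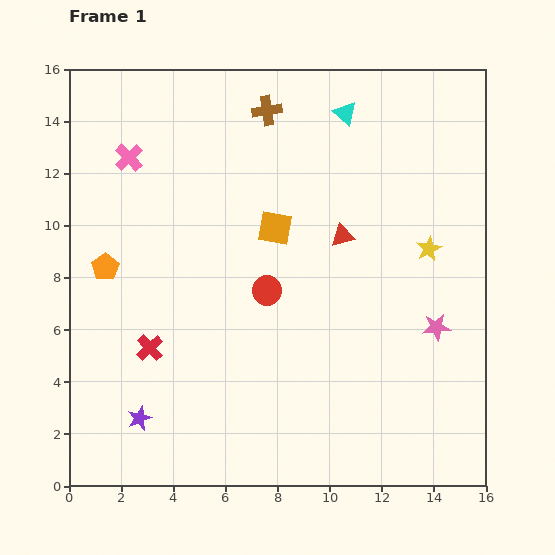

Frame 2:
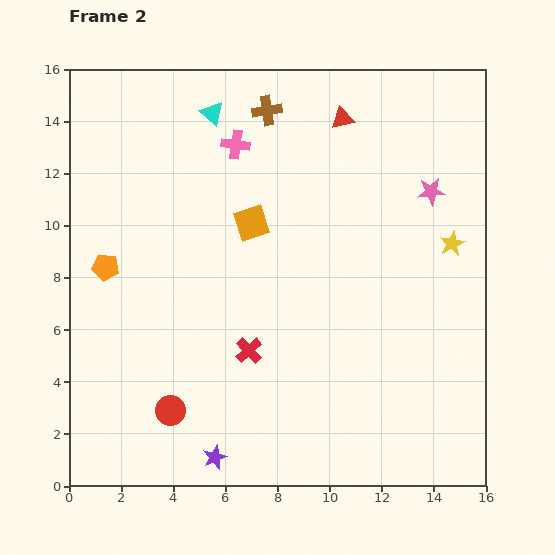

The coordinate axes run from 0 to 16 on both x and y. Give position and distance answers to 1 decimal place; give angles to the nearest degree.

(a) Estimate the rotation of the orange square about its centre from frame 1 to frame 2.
28° counter-clockwise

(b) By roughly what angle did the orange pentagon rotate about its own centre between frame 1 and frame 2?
30° counter-clockwise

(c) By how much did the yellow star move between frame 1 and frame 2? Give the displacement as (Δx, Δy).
(0.9, 0.2)

The yellow star was at (13.8, 9.1) in frame 1 and (14.7, 9.3) in frame 2.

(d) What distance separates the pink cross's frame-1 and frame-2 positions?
4.1

The pink cross moved from (2.3, 12.6) to (6.4, 13.1), a distance of √(4.1² + 0.5²) ≈ 4.1.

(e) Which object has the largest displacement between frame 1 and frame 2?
the red circle

(moved 5.9; next 5.2)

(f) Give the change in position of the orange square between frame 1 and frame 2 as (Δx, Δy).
(-0.9, 0.2)

The orange square was at (7.9, 9.9) in frame 1 and (7.0, 10.1) in frame 2.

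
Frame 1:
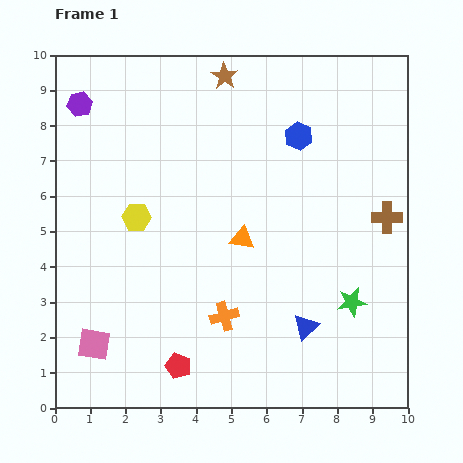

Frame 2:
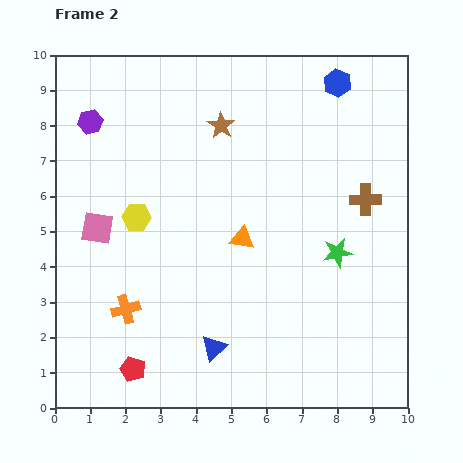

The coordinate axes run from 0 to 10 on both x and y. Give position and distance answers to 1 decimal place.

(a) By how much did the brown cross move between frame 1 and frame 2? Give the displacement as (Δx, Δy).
(-0.6, 0.5)

The brown cross was at (9.4, 5.4) in frame 1 and (8.8, 5.9) in frame 2.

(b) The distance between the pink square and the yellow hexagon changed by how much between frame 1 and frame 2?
-2.7

Distance in frame 1: 3.8. Distance in frame 2: 1.1.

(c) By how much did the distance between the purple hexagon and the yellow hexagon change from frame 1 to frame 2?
-0.6

Distance in frame 1: 3.6. Distance in frame 2: 3.0.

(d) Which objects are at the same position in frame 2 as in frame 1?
the yellow hexagon, the orange triangle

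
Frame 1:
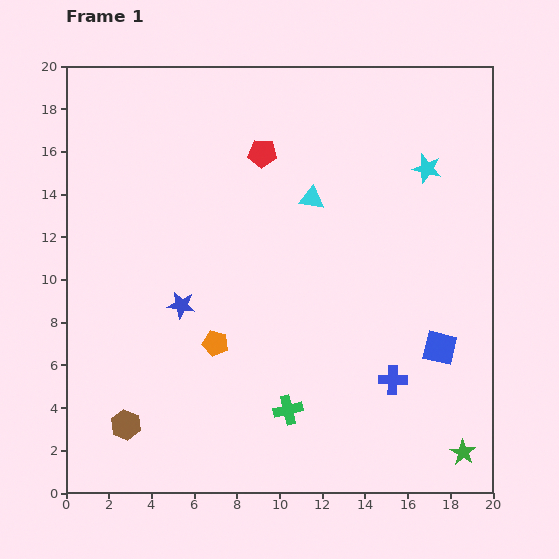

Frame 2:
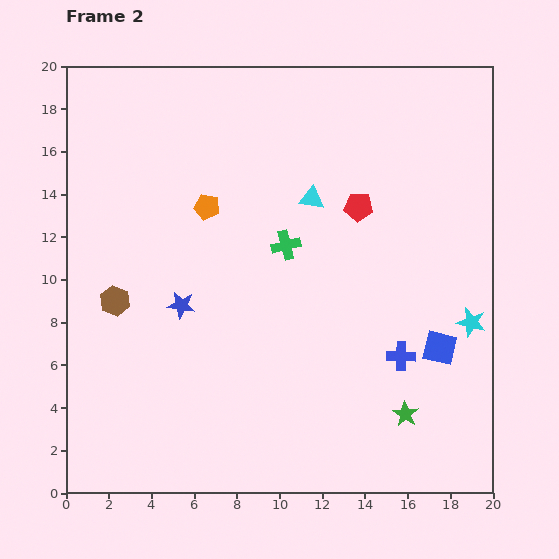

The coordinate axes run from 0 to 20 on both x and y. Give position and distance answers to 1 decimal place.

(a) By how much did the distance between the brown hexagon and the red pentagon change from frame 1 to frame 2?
-2.0

Distance in frame 1: 14.2. Distance in frame 2: 12.2.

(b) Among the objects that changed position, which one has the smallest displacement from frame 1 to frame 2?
the blue cross

(moved 1.2)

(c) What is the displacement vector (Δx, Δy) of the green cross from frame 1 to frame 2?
(-0.1, 7.7)

The green cross was at (10.4, 3.9) in frame 1 and (10.3, 11.6) in frame 2.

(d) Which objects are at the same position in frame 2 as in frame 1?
the cyan triangle, the blue square, the blue star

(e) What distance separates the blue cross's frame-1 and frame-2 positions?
1.2

The blue cross moved from (15.3, 5.3) to (15.7, 6.4), a distance of √(0.4² + 1.1²) ≈ 1.2.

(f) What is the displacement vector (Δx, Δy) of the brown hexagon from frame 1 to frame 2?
(-0.5, 5.8)

The brown hexagon was at (2.8, 3.2) in frame 1 and (2.3, 9.0) in frame 2.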